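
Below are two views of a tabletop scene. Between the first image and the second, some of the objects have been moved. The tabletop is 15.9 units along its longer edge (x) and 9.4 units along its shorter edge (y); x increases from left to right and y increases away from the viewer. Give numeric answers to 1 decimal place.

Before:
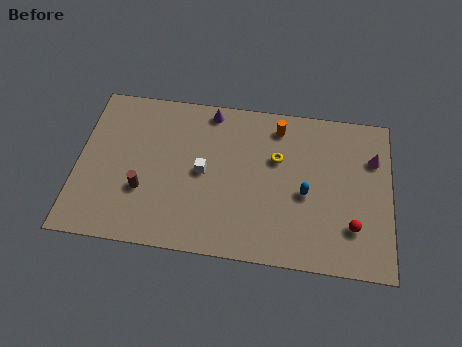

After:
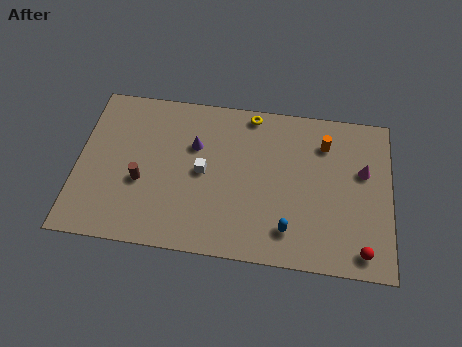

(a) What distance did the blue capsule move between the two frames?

2.3

The blue capsule moved from about (11.6, 4.1) to (10.8, 1.9), a distance of √(0.8² + 2.2²) ≈ 2.3.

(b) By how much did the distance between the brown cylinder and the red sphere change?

+0.9

Before: roughly 10.6 units apart; after: 11.5. That's 0.9 units further apart.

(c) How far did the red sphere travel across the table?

1.4

From (14.0, 2.5) to (14.5, 1.2), the red sphere covered √(0.5² + 1.3²) ≈ 1.4 units.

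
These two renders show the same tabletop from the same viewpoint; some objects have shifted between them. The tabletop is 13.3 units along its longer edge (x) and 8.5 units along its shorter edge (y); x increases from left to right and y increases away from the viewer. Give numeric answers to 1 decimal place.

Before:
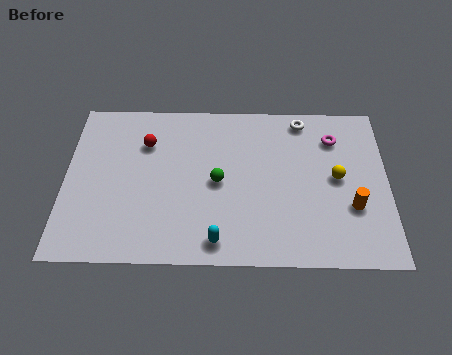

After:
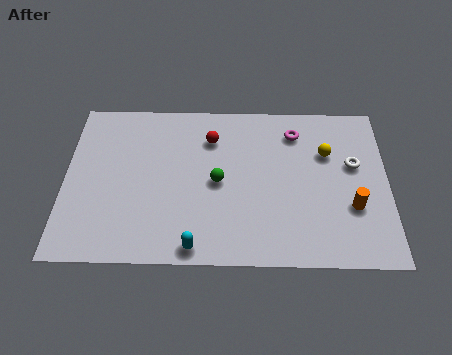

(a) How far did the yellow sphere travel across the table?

1.4

From (11.2, 4.4) to (10.8, 5.7), the yellow sphere covered √(0.4² + 1.3²) ≈ 1.4 units.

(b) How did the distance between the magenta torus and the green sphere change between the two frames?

-1.2

Before: roughly 5.4 units apart; after: 4.2. That's 1.2 units closer together.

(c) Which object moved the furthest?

the white torus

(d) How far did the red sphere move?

2.7

From (3.3, 6.1) to (6.0, 6.4), the red sphere covered √(2.7² + 0.3²) ≈ 2.7 units.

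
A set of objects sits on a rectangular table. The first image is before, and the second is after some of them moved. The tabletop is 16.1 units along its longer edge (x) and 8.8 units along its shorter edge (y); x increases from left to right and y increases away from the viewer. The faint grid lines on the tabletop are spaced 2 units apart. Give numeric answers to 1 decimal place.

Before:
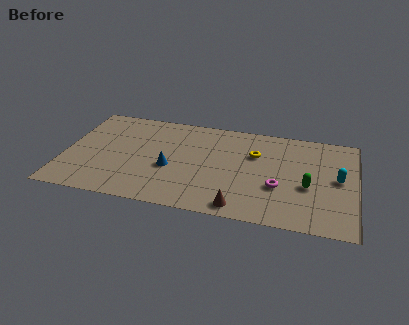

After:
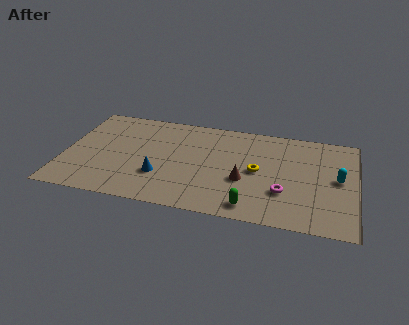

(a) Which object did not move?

the cyan capsule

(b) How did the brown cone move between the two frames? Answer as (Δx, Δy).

(0.1, 2.4)

The brown cone was at about (9.9, 1.0) and moved to about (10.0, 3.4).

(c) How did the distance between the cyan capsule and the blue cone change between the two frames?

+0.6

Before: roughly 9.3 units apart; after: 9.9. That's 0.6 units further apart.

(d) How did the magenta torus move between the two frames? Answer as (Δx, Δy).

(0.3, -0.4)

From the two frames, the magenta torus sits at roughly (11.9, 3.2) before and (12.2, 2.8) after.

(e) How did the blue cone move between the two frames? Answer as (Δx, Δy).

(-0.5, -0.8)

The blue cone was at about (5.9, 3.6) and moved to about (5.4, 2.8).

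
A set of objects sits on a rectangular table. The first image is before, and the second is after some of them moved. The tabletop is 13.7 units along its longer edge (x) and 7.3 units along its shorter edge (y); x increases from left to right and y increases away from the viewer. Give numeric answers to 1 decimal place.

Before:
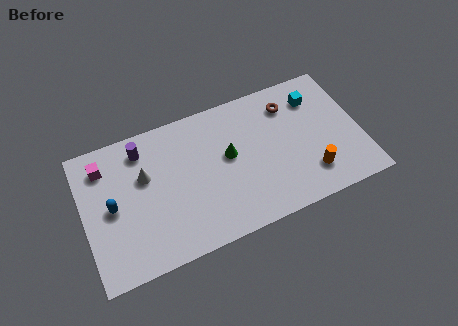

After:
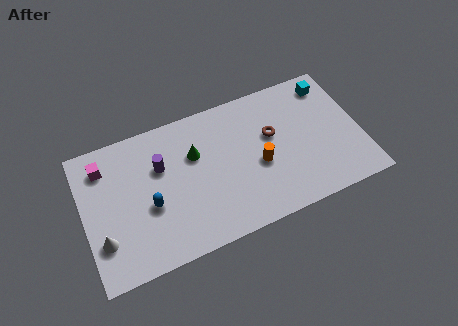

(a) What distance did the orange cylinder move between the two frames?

2.8

The orange cylinder moved from about (11.0, 1.7) to (8.6, 3.1), a distance of √(2.4² + 1.4²) ≈ 2.8.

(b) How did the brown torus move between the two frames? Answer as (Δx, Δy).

(-1.0, -1.3)

The brown torus started near (10.4, 5.7) and ended near (9.4, 4.4).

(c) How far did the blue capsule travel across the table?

1.9

From (1.4, 3.6) to (3.2, 3.0), the blue capsule covered √(1.8² + 0.6²) ≈ 1.9 units.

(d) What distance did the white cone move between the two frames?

3.4

From (3.1, 4.6) to (0.8, 2.1), the white cone covered √(2.3² + 2.5²) ≈ 3.4 units.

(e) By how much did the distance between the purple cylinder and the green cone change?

-2.8

Before: roughly 4.5 units apart; after: 1.7. That's 2.8 units closer together.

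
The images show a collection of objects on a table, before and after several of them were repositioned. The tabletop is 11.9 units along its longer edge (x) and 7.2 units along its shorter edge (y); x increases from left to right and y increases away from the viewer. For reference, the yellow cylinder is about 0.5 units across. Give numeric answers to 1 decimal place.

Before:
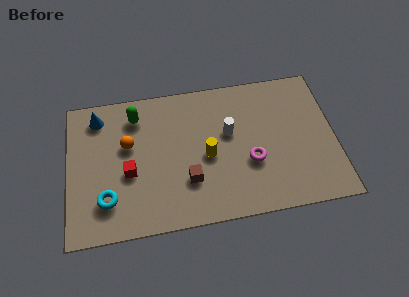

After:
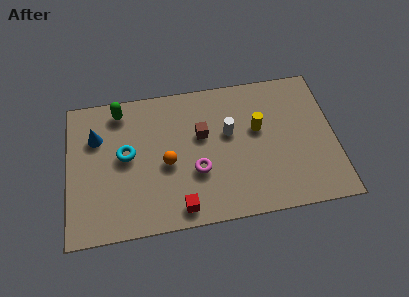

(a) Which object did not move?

the white cylinder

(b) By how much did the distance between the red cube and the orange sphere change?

+1.0

They were about 1.4 units apart before and 2.4 after — 1.0 units further apart.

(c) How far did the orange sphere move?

2.1

The orange sphere was near (2.7, 4.4) before and (4.4, 3.2) after, so it travelled √(1.7² + 1.2²) ≈ 2.1 units.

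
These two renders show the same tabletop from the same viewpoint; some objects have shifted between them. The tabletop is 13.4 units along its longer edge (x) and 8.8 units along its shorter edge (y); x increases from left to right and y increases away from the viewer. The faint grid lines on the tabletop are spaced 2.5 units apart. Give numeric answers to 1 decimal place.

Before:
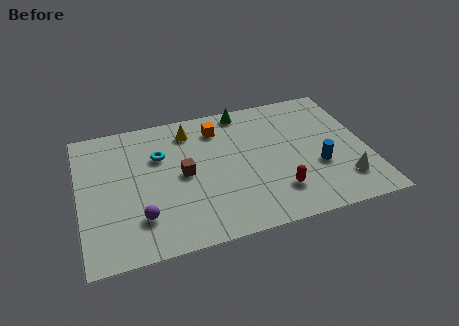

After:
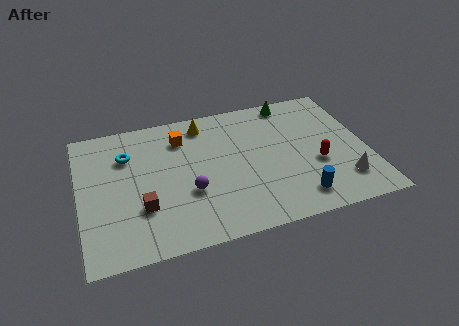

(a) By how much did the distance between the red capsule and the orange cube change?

+1.5

The distance was about 5.5 in the first image and 7.0 in the second, so they moved 1.5 units further apart.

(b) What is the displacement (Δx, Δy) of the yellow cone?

(0.7, 0.3)

The yellow cone was at about (5.3, 7.2) and moved to about (6.0, 7.5).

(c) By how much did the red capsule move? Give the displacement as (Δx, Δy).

(2.0, 1.3)

The red capsule was at about (9.0, 2.1) and moved to about (11.0, 3.4).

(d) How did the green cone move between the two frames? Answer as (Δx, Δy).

(2.3, 0.0)

The green cone was at about (7.9, 7.9) and moved to about (10.2, 7.9).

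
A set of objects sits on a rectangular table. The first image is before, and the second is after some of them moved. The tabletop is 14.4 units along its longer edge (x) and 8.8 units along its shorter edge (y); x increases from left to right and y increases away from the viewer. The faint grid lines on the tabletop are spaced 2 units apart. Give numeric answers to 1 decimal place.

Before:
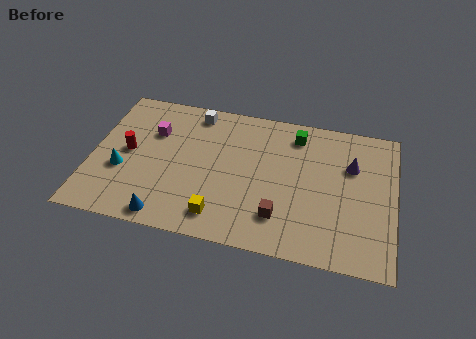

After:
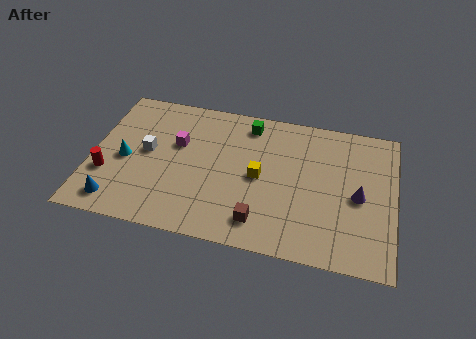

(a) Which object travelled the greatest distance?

the white cube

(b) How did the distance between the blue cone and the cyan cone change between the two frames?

-0.6

Before: roughly 3.3 units apart; after: 2.7. That's 0.6 units closer together.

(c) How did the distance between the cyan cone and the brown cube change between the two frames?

-0.7

They were about 7.7 units apart before and 7.0 after — 0.7 units closer together.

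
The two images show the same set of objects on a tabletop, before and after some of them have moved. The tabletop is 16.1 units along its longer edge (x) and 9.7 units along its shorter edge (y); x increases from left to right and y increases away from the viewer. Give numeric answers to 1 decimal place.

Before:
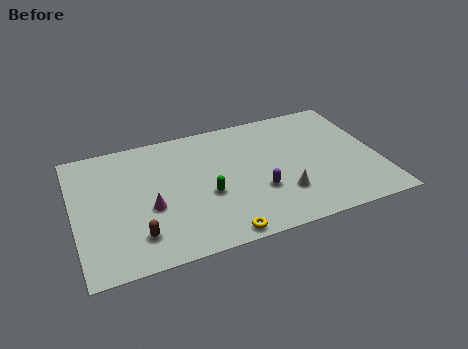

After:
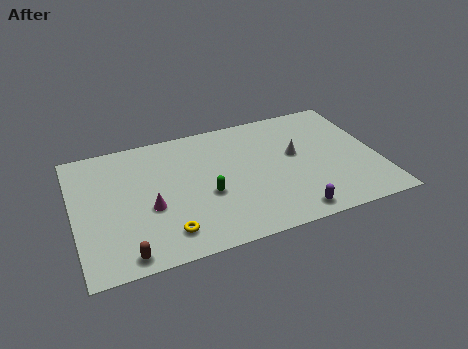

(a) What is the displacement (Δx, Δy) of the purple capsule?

(1.5, -2.2)

From the two frames, the purple capsule sits at roughly (9.6, 3.3) before and (11.1, 1.1) after.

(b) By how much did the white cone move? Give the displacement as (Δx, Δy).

(1.0, 2.8)

The white cone started near (10.8, 2.7) and ended near (11.8, 5.5).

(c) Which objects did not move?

the green capsule and the magenta cone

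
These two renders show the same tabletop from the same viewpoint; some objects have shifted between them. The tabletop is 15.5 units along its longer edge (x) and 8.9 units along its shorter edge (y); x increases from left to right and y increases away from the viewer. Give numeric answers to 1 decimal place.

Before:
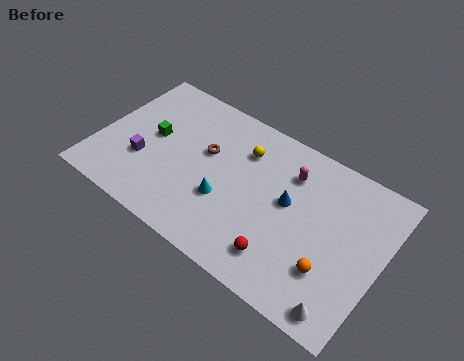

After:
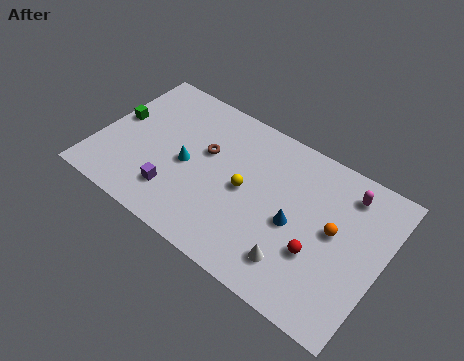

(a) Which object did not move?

the brown torus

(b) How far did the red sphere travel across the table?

2.1

The red sphere moved from about (10.6, 1.8) to (12.3, 3.1), a distance of √(1.7² + 1.3²) ≈ 2.1.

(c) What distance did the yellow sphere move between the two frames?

2.3

From (7.6, 6.6) to (8.1, 4.4), the yellow sphere covered √(0.5² + 2.2²) ≈ 2.3 units.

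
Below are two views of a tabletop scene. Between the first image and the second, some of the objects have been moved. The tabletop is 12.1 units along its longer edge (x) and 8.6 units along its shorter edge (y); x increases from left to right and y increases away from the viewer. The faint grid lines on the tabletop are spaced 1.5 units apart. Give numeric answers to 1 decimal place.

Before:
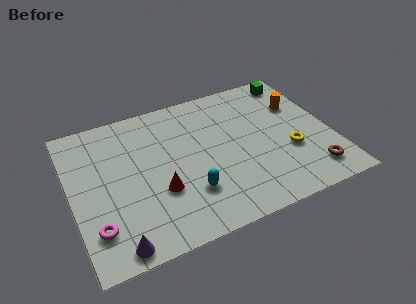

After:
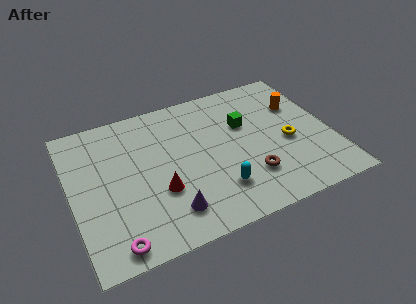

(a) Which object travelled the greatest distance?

the green cube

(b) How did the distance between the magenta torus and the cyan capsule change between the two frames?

+0.7

Before: roughly 4.3 units apart; after: 5.0. That's 0.7 units further apart.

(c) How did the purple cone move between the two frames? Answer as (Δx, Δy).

(2.5, 0.9)

From the two frames, the purple cone sits at roughly (1.7, 0.8) before and (4.2, 1.7) after.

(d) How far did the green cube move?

3.4

The green cube moved from about (10.9, 7.5) to (8.2, 5.5), a distance of √(2.7² + 2.0²) ≈ 3.4.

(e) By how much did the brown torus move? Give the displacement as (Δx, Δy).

(-2.8, 0.8)

From the two frames, the brown torus sits at roughly (10.8, 1.5) before and (8.0, 2.3) after.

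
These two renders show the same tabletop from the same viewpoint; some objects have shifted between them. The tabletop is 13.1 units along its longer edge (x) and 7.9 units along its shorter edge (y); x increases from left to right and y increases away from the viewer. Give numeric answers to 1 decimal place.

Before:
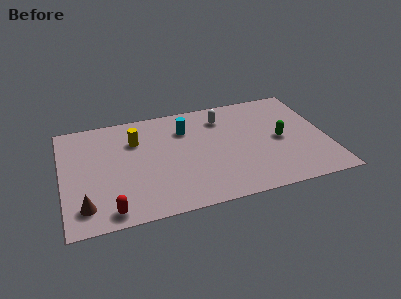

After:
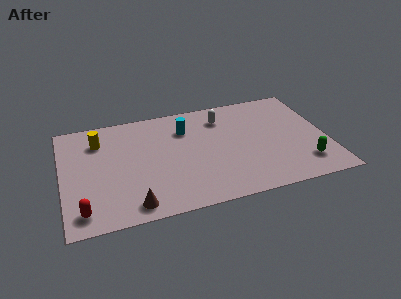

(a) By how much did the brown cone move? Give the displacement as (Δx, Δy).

(2.3, -0.5)

The brown cone was at about (1.0, 1.5) and moved to about (3.3, 1.0).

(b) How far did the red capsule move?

1.3

From (2.2, 0.9) to (0.9, 1.2), the red capsule covered √(1.3² + 0.3²) ≈ 1.3 units.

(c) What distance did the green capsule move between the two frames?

2.3

The green capsule was near (10.8, 3.8) before and (11.8, 1.7) after, so it travelled √(1.0² + 2.1²) ≈ 2.3 units.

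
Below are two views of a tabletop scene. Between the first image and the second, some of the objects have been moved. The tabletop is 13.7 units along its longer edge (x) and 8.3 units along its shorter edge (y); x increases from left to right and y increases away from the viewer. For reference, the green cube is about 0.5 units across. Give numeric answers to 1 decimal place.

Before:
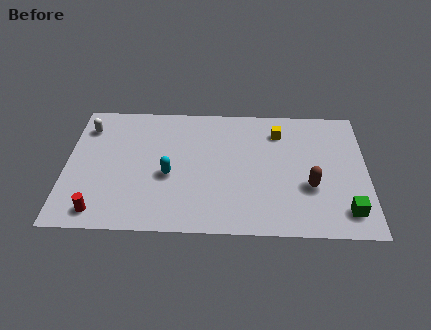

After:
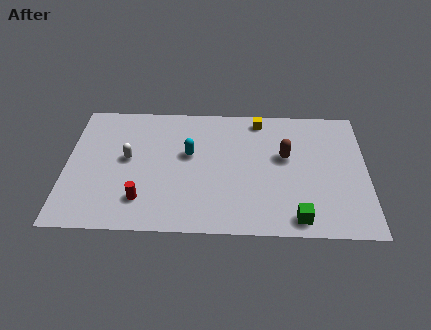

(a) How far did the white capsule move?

2.8

The white capsule was near (0.9, 6.5) before and (2.8, 4.5) after, so it travelled √(1.9² + 2.0²) ≈ 2.8 units.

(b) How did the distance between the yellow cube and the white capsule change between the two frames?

-2.2

Before: roughly 8.8 units apart; after: 6.6. That's 2.2 units closer together.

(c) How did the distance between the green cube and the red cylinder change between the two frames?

-4.0

Before: roughly 11.1 units apart; after: 7.1. That's 4.0 units closer together.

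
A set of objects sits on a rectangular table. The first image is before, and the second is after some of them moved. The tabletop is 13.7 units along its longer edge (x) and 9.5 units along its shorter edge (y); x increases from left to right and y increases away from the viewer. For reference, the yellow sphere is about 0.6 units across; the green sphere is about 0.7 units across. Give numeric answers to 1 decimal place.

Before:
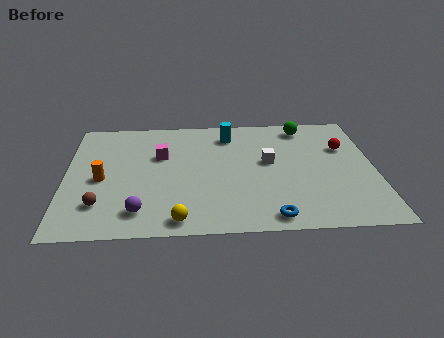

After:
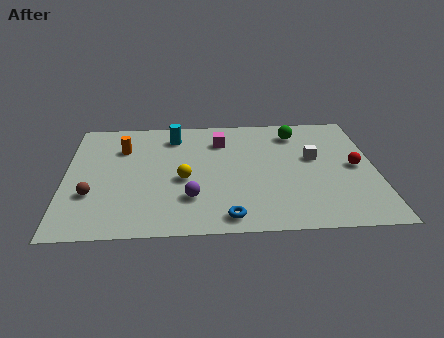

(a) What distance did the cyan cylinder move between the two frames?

2.5

The cyan cylinder was near (7.3, 7.7) before and (4.8, 7.7) after, so it travelled √(2.5² + 0.0²) ≈ 2.5 units.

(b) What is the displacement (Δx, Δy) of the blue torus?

(-1.9, 0.1)

From the two frames, the blue torus sits at roughly (9.0, 1.0) before and (7.1, 1.1) after.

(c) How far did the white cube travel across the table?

2.0

The white cube was near (9.0, 5.3) before and (11.0, 5.5) after, so it travelled √(2.0² + 0.2²) ≈ 2.0 units.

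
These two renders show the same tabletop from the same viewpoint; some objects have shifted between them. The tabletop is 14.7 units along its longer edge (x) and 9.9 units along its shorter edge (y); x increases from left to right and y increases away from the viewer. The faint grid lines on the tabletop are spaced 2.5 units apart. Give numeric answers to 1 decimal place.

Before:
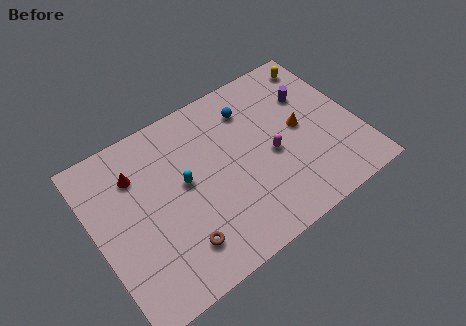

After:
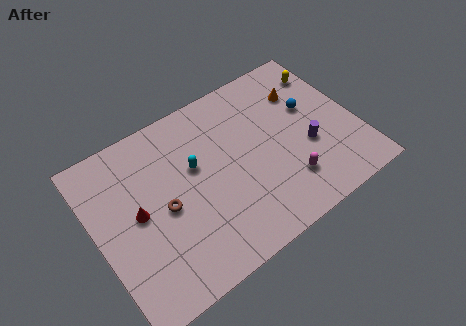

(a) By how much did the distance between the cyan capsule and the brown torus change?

-1.0

Before: roughly 3.4 units apart; after: 2.4. That's 1.0 units closer together.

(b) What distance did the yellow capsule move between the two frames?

0.7

The yellow capsule moved from about (13.5, 8.5) to (13.7, 7.8), a distance of √(0.2² + 0.7²) ≈ 0.7.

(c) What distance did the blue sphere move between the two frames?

3.6

The blue sphere was near (9.2, 7.7) before and (12.4, 6.0) after, so it travelled √(3.2² + 1.7²) ≈ 3.6 units.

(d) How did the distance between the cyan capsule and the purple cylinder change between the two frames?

-1.1

They were about 7.6 units apart before and 6.5 after — 1.1 units closer together.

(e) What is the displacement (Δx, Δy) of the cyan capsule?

(0.7, 0.6)

From the two frames, the cyan capsule sits at roughly (5.0, 5.4) before and (5.7, 6.0) after.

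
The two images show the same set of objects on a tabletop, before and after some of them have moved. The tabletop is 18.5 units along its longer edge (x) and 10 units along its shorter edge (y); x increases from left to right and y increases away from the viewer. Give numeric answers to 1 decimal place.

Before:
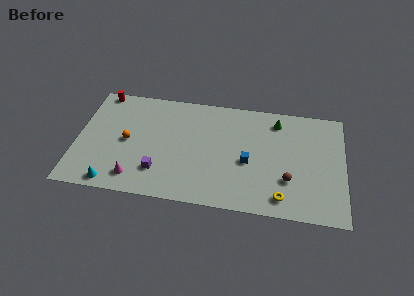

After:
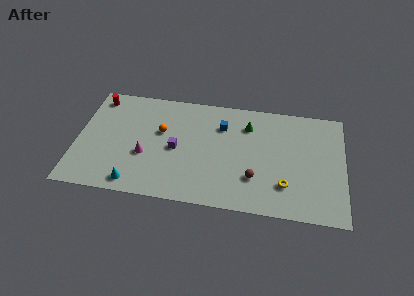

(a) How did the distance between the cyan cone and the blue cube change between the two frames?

-1.4

They were about 9.8 units apart before and 8.4 after — 1.4 units closer together.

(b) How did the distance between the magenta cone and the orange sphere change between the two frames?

-0.8

The distance was about 3.3 in the first image and 2.5 in the second, so they moved 0.8 units closer together.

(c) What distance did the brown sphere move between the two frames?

2.3

The brown sphere moved from about (14.7, 3.1) to (12.4, 2.9), a distance of √(2.3² + 0.2²) ≈ 2.3.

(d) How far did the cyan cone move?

1.5

The cyan cone was near (2.7, 1.0) before and (4.2, 1.2) after, so it travelled √(1.5² + 0.2²) ≈ 1.5 units.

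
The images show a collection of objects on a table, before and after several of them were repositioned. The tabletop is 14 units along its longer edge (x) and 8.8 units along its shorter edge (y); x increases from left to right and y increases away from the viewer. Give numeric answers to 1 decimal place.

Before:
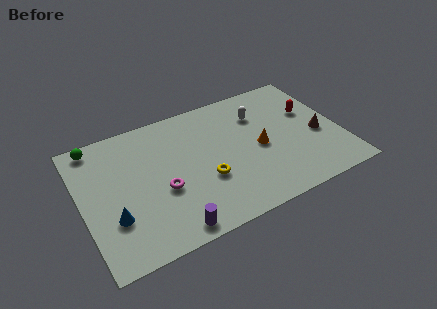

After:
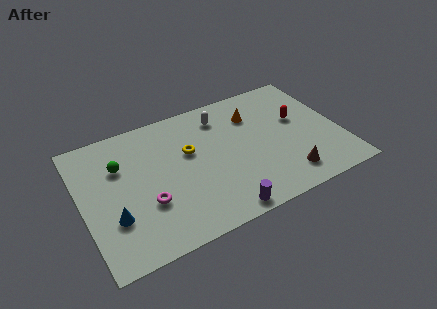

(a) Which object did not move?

the blue cone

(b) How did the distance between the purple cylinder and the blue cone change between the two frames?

+2.5

They were about 3.4 units apart before and 5.9 after — 2.5 units further apart.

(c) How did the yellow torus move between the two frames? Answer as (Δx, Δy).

(-0.6, 2.2)

From the two frames, the yellow torus sits at roughly (6.5, 3.2) before and (5.9, 5.4) after.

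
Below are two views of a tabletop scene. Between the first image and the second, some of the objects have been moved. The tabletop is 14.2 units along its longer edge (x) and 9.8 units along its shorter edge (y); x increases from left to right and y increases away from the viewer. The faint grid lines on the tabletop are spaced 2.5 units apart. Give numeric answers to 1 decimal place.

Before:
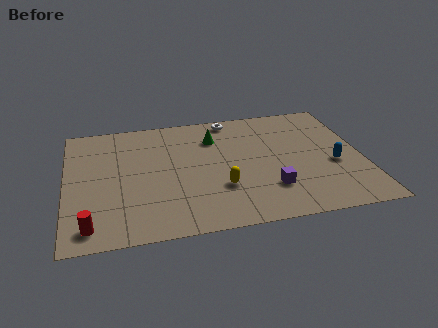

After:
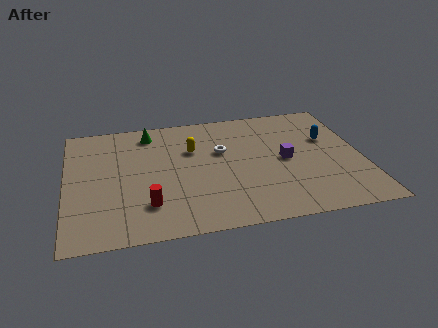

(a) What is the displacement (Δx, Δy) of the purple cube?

(0.9, 2.2)

The purple cube was at about (9.6, 2.6) and moved to about (10.5, 4.8).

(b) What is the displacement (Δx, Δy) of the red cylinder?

(2.7, 1.1)

The red cylinder was at about (1.1, 1.3) and moved to about (3.8, 2.4).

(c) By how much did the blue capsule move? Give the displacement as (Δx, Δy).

(-0.1, 2.2)

From the two frames, the blue capsule sits at roughly (12.8, 4.0) before and (12.7, 6.2) after.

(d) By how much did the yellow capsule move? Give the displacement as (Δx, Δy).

(-1.2, 3.4)

The yellow capsule started near (7.3, 3.1) and ended near (6.1, 6.5).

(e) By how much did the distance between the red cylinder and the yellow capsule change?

-1.8

Before: roughly 6.5 units apart; after: 4.7. That's 1.8 units closer together.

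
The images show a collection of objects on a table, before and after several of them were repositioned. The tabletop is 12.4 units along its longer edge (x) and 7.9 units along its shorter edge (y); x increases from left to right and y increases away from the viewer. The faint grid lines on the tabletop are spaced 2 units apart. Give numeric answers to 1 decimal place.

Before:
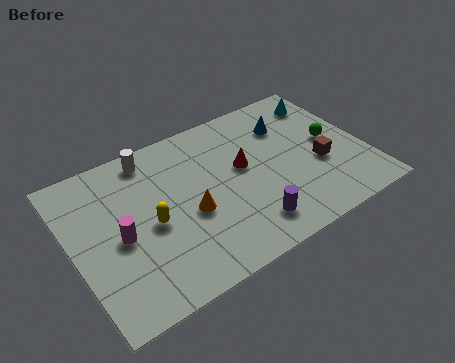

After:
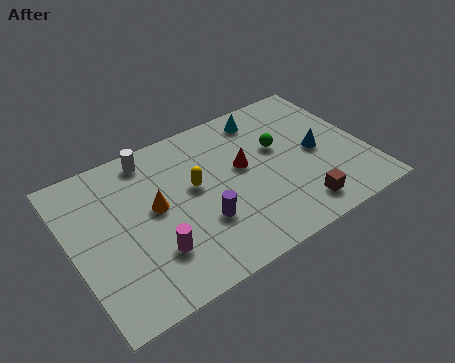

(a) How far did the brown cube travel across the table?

2.2

From (10.4, 3.1) to (9.1, 1.3), the brown cube covered √(1.3² + 1.8²) ≈ 2.2 units.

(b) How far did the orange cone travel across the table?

1.6

From (4.8, 3.3) to (3.5, 4.3), the orange cone covered √(1.3² + 1.0²) ≈ 1.6 units.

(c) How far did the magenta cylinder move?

1.8

The magenta cylinder was near (1.9, 3.6) before and (3.1, 2.2) after, so it travelled √(1.2² + 1.4²) ≈ 1.8 units.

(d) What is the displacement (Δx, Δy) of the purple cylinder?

(-1.8, 1.1)

From the two frames, the purple cylinder sits at roughly (7.0, 1.5) before and (5.2, 2.6) after.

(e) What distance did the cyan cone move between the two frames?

2.7

From (11.3, 6.4) to (8.6, 6.7), the cyan cone covered √(2.7² + 0.3²) ≈ 2.7 units.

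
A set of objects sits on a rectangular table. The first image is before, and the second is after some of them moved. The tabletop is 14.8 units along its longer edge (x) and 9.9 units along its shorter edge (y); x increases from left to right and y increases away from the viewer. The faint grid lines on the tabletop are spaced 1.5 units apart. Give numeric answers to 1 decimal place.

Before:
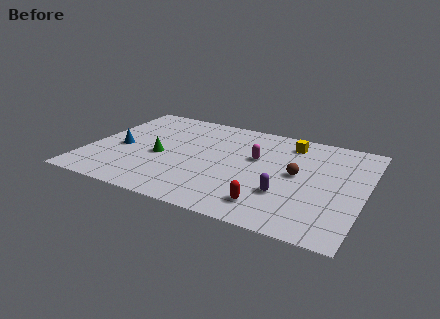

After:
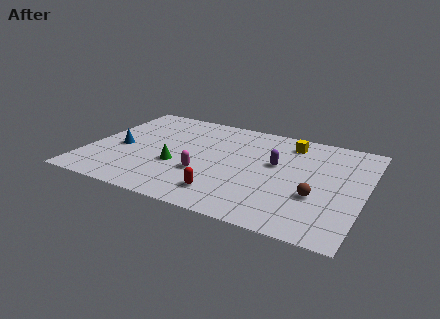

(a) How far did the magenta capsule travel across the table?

3.6

From (8.9, 6.0) to (6.4, 3.4), the magenta capsule covered √(2.5² + 2.6²) ≈ 3.6 units.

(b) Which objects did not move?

the yellow cube and the blue cone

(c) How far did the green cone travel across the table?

1.2

The green cone was near (3.9, 4.3) before and (4.9, 3.7) after, so it travelled √(1.0² + 0.6²) ≈ 1.2 units.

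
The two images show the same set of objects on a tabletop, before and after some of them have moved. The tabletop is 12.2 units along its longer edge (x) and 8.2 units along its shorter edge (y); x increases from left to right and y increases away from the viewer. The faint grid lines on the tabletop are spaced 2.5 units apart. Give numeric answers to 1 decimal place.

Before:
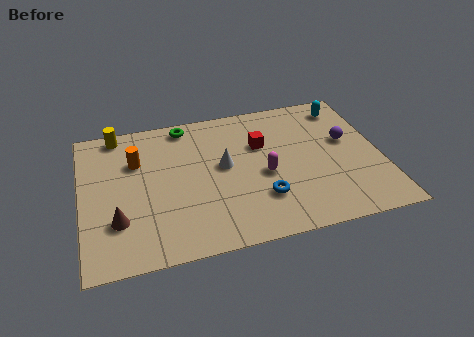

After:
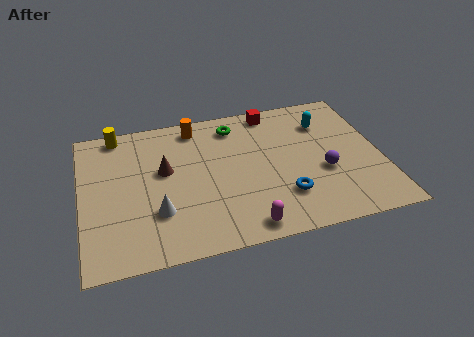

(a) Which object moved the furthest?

the white cone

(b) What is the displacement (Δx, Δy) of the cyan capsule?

(-0.9, -0.8)

From the two frames, the cyan capsule sits at roughly (11.0, 6.9) before and (10.1, 6.1) after.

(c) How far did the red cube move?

2.0

From (7.4, 5.4) to (8.0, 7.3), the red cube covered √(0.6² + 1.9²) ≈ 2.0 units.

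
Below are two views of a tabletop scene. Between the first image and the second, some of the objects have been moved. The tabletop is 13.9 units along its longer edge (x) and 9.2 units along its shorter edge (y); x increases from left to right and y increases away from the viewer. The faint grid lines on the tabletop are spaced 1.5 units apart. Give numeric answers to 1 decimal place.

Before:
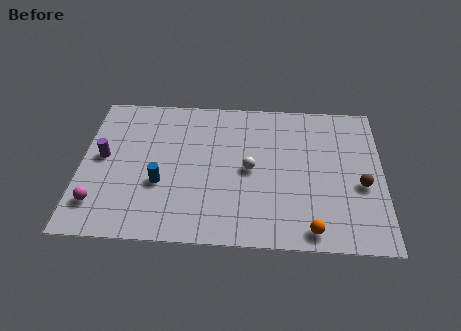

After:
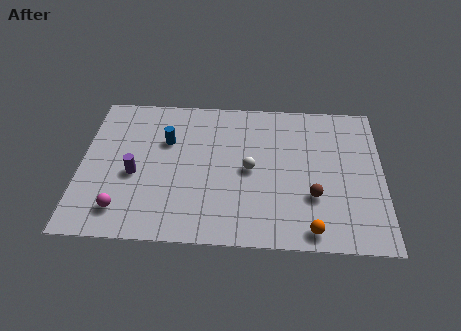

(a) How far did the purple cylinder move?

1.8

From (1.0, 4.9) to (2.5, 3.9), the purple cylinder covered √(1.5² + 1.0²) ≈ 1.8 units.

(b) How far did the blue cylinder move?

2.7

The blue cylinder moved from about (3.7, 3.4) to (3.9, 6.1), a distance of √(0.2² + 2.7²) ≈ 2.7.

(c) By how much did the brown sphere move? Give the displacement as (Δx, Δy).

(-2.2, -0.8)

The brown sphere was at about (12.9, 3.8) and moved to about (10.7, 3.0).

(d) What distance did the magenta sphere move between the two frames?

1.1

From (0.9, 2.0) to (2.0, 1.7), the magenta sphere covered √(1.1² + 0.3²) ≈ 1.1 units.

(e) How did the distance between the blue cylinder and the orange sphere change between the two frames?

+1.1

They were about 7.3 units apart before and 8.4 after — 1.1 units further apart.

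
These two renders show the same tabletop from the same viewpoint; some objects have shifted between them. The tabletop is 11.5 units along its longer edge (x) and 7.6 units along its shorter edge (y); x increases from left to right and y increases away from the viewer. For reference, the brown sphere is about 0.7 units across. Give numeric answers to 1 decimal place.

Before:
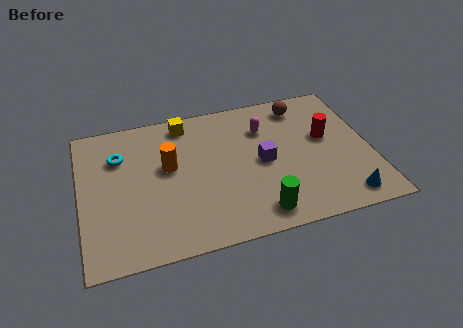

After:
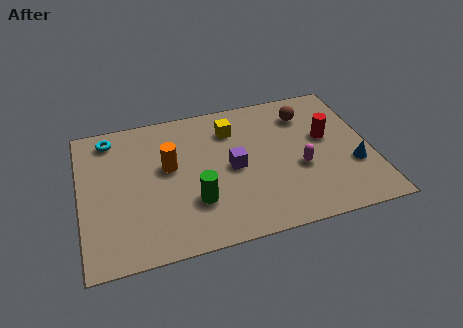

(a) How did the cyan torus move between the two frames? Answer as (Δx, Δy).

(-0.3, 1.1)

From the two frames, the cyan torus sits at roughly (1.6, 5.4) before and (1.3, 6.5) after.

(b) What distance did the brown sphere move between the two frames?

0.5

The brown sphere moved from about (9.0, 6.4) to (9.1, 5.9), a distance of √(0.1² + 0.5²) ≈ 0.5.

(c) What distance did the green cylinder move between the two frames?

2.7

The green cylinder was near (6.8, 1.1) before and (4.4, 2.3) after, so it travelled √(2.4² + 1.2²) ≈ 2.7 units.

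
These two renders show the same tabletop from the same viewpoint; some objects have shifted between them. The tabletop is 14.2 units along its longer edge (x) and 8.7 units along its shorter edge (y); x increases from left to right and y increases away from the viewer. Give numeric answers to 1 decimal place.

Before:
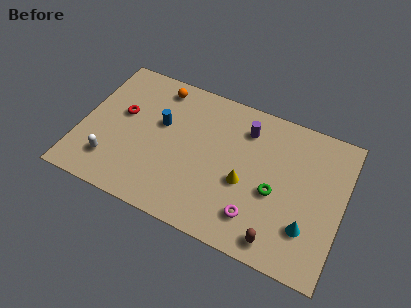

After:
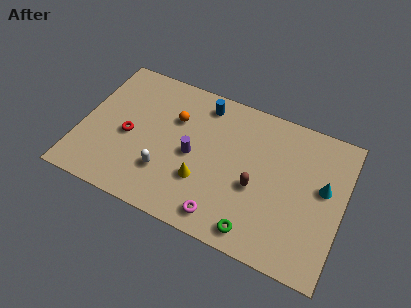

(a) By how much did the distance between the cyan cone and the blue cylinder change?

-1.6

Before: roughly 8.8 units apart; after: 7.2. That's 1.6 units closer together.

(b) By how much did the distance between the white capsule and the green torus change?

-3.6

They were about 8.9 units apart before and 5.3 after — 3.6 units closer together.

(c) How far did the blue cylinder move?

3.0

From (4.2, 5.3) to (6.3, 7.4), the blue cylinder covered √(2.1² + 2.1²) ≈ 3.0 units.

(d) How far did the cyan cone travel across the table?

2.7

From (12.5, 2.4) to (13.1, 5.0), the cyan cone covered √(0.6² + 2.6²) ≈ 2.7 units.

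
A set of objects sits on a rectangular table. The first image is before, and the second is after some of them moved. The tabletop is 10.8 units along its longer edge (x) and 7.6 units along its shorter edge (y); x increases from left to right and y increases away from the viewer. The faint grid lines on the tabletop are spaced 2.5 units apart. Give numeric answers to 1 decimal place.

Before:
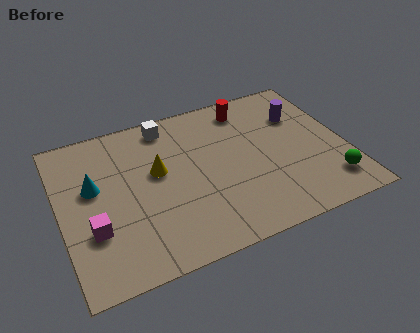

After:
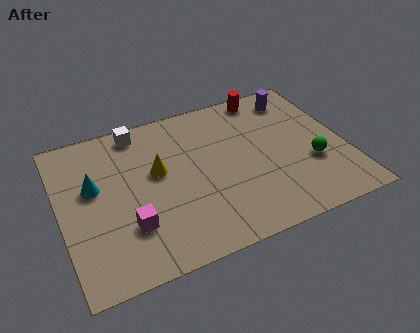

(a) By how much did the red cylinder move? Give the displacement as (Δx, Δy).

(0.8, 0.4)

The red cylinder was at about (7.4, 6.4) and moved to about (8.2, 6.8).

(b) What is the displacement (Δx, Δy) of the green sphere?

(-0.5, 1.2)

The green sphere started near (9.9, 1.5) and ended near (9.4, 2.7).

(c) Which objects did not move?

the yellow cone and the cyan cone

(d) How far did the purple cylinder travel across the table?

1.0

The purple cylinder moved from about (9.3, 5.3) to (9.3, 6.3), a distance of √(0.0² + 1.0²) ≈ 1.0.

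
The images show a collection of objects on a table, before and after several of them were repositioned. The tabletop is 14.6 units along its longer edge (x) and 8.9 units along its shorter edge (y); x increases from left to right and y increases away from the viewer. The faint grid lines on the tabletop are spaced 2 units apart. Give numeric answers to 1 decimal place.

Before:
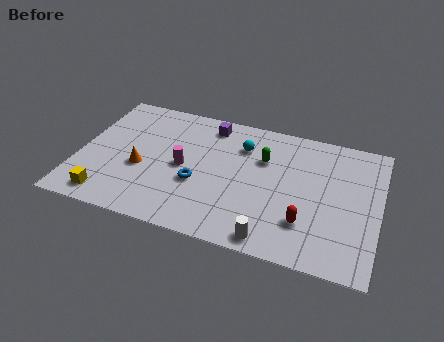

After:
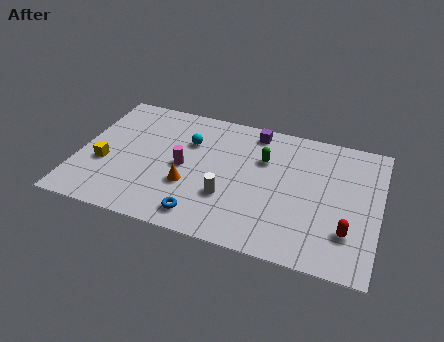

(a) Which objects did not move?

the magenta cylinder and the green capsule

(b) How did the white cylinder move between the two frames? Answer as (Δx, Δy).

(-2.3, 2.0)

From the two frames, the white cylinder sits at roughly (9.7, 0.9) before and (7.4, 2.9) after.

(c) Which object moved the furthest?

the white cylinder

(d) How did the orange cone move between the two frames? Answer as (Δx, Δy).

(2.4, -0.5)

The orange cone started near (3.1, 3.6) and ended near (5.5, 3.1).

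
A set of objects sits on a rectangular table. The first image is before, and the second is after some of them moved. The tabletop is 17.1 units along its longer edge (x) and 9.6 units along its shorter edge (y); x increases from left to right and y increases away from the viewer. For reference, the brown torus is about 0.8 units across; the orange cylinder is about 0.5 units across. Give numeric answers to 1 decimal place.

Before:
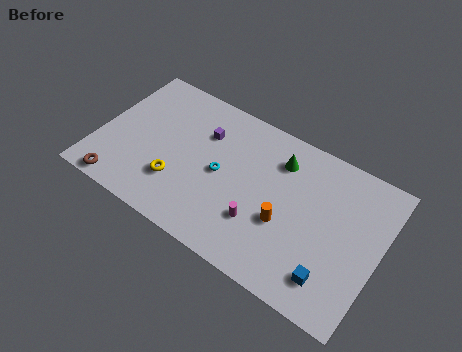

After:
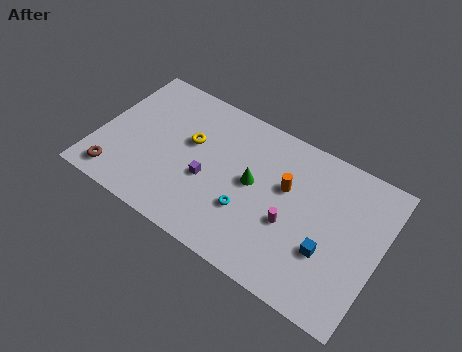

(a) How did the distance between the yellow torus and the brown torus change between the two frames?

+2.1

The distance was about 3.7 in the first image and 5.8 in the second, so they moved 2.1 units further apart.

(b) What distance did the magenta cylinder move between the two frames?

1.9

From (10.2, 2.9) to (11.9, 3.8), the magenta cylinder covered √(1.7² + 0.9²) ≈ 1.9 units.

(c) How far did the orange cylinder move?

2.2

From (11.6, 3.7) to (11.3, 5.9), the orange cylinder covered √(0.3² + 2.2²) ≈ 2.2 units.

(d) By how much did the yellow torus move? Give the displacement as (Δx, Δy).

(0.3, 3.0)

The yellow torus was at about (5.1, 2.8) and moved to about (5.4, 5.8).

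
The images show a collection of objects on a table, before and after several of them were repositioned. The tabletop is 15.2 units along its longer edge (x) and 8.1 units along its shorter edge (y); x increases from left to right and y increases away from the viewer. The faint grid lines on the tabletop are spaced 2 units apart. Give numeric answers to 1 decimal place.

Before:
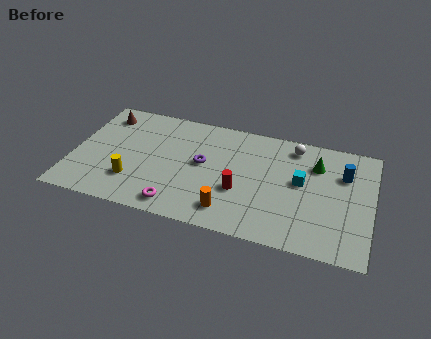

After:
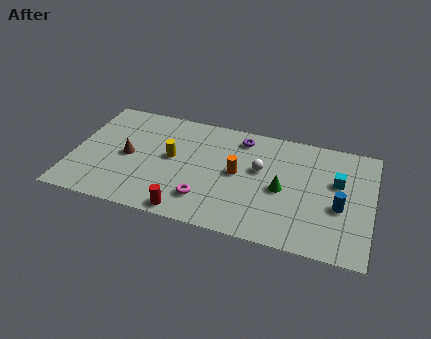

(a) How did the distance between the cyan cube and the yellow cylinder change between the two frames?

-0.3

Before: roughly 8.7 units apart; after: 8.4. That's 0.3 units closer together.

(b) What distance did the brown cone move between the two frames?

3.1

From (1.3, 6.6) to (2.8, 3.9), the brown cone covered √(1.5² + 2.7²) ≈ 3.1 units.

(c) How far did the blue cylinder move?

2.3

The blue cylinder was near (13.7, 5.6) before and (13.6, 3.3) after, so it travelled √(0.1² + 2.3²) ≈ 2.3 units.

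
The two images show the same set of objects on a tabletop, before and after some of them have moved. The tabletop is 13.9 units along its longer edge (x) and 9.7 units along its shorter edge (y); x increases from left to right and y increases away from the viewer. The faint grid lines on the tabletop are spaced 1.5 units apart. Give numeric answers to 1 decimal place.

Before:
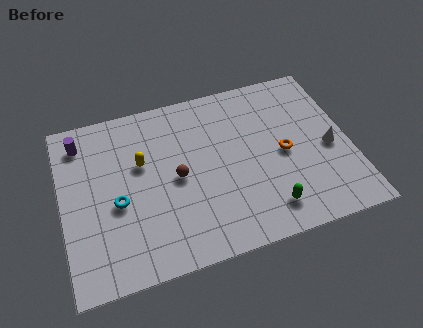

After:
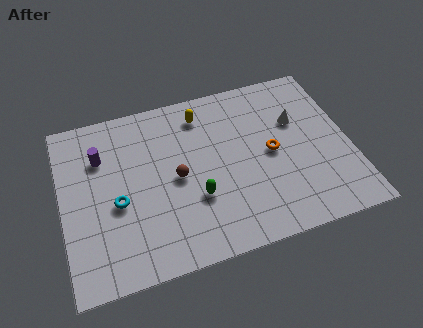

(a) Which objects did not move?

the brown sphere and the cyan torus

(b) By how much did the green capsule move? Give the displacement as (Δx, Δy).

(-3.3, 1.6)

From the two frames, the green capsule sits at roughly (9.6, 1.7) before and (6.3, 3.3) after.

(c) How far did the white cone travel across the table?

2.4

The white cone moved from about (12.9, 4.3) to (11.5, 6.3), a distance of √(1.4² + 2.0²) ≈ 2.4.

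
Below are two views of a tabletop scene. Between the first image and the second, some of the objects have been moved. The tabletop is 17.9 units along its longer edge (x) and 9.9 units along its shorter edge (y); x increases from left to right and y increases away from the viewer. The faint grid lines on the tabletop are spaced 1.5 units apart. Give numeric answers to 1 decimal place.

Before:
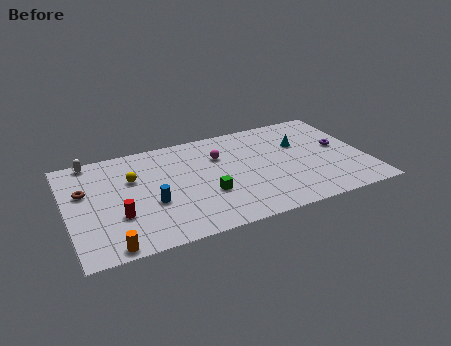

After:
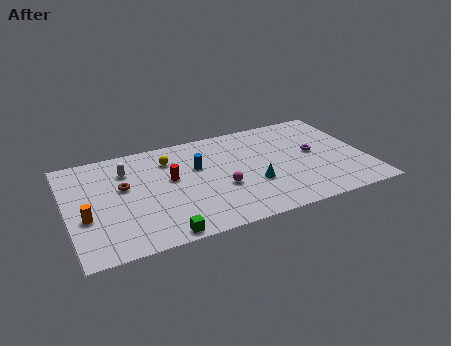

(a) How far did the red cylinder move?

4.1

The red cylinder was near (2.9, 3.3) before and (6.2, 5.7) after, so it travelled √(3.3² + 2.4²) ≈ 4.1 units.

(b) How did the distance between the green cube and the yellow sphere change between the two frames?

+1.7

The distance was about 5.2 in the first image and 6.9 in the second, so they moved 1.7 units further apart.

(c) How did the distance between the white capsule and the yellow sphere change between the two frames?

-0.9

They were about 3.5 units apart before and 2.6 after — 0.9 units closer together.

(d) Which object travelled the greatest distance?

the cyan cone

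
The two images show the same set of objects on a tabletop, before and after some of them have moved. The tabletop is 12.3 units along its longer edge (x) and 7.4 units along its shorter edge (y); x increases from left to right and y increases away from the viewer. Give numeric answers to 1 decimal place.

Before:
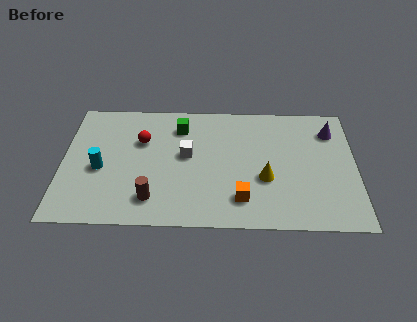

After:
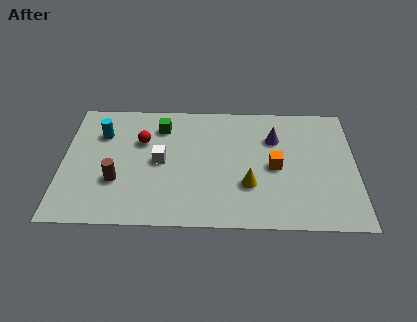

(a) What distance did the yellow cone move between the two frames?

0.8

From (8.5, 2.8) to (7.8, 2.4), the yellow cone covered √(0.7² + 0.4²) ≈ 0.8 units.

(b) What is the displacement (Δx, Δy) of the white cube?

(-1.1, -0.4)

The white cube started near (5.2, 4.1) and ended near (4.1, 3.7).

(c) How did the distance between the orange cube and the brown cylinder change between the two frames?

+3.0

The distance was about 3.7 in the first image and 6.7 in the second, so they moved 3.0 units further apart.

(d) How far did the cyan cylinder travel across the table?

2.1

From (1.6, 3.2) to (1.6, 5.3), the cyan cylinder covered √(0.0² + 2.1²) ≈ 2.1 units.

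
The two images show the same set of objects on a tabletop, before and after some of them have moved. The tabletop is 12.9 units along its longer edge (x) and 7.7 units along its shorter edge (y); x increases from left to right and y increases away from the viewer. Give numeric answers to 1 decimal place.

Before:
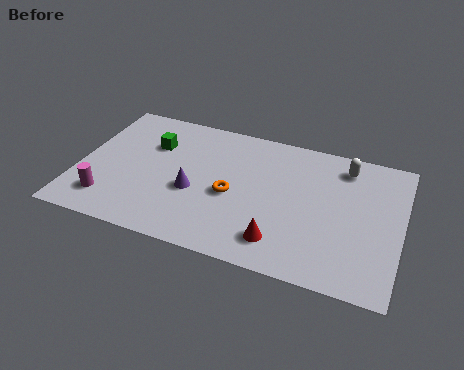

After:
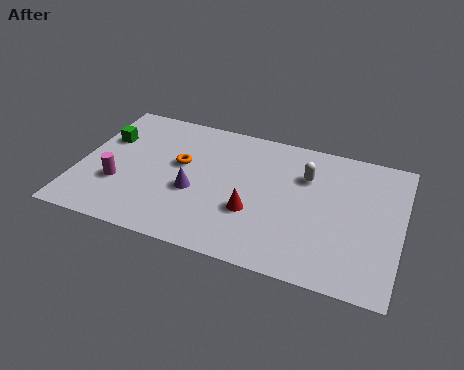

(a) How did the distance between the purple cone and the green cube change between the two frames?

+1.4

They were about 2.9 units apart before and 4.3 after — 1.4 units further apart.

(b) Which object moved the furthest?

the orange torus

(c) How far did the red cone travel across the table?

1.7

The red cone was near (8.3, 1.5) before and (7.1, 2.7) after, so it travelled √(1.2² + 1.2²) ≈ 1.7 units.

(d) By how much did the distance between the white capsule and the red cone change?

-2.1

Before: roughly 5.4 units apart; after: 3.3. That's 2.1 units closer together.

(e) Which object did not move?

the purple cone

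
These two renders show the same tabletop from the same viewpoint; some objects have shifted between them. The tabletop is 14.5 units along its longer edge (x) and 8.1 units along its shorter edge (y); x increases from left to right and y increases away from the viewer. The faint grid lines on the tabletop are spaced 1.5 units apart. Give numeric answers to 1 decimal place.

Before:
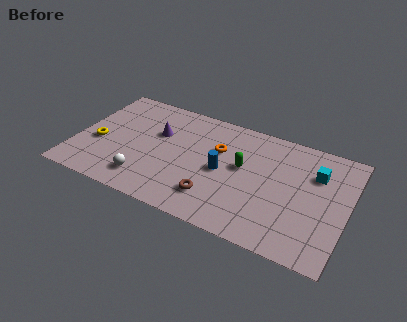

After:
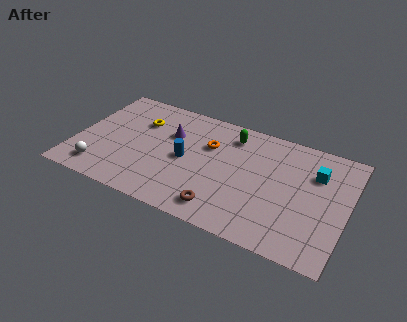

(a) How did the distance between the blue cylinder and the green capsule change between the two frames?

+2.3

They were about 1.2 units apart before and 3.5 after — 2.3 units further apart.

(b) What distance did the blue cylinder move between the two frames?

2.0

The blue cylinder moved from about (7.9, 3.9) to (5.9, 3.9), a distance of √(2.0² + 0.0²) ≈ 2.0.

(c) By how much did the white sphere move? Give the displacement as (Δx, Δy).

(-2.4, -0.2)

The white sphere started near (4.0, 1.6) and ended near (1.6, 1.4).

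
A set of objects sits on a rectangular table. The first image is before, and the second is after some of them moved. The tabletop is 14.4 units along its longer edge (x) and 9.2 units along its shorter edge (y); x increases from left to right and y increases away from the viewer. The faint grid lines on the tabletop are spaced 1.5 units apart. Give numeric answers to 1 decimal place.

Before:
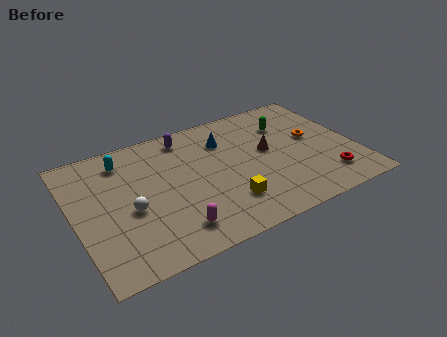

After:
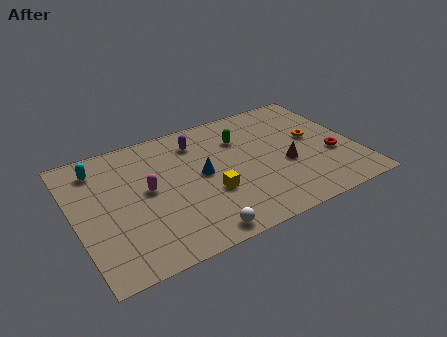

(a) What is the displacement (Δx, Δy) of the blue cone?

(-1.5, -2.0)

The blue cone was at about (8.0, 6.8) and moved to about (6.5, 4.8).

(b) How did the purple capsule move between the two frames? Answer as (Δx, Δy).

(0.5, -0.6)

From the two frames, the purple capsule sits at roughly (6.1, 7.9) before and (6.6, 7.3) after.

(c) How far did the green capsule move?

2.5

From (11.3, 6.7) to (8.8, 6.6), the green capsule covered √(2.5² + 0.1²) ≈ 2.5 units.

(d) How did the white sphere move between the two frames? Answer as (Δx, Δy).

(3.0, -3.0)

The white sphere started near (2.7, 3.9) and ended near (5.7, 0.9).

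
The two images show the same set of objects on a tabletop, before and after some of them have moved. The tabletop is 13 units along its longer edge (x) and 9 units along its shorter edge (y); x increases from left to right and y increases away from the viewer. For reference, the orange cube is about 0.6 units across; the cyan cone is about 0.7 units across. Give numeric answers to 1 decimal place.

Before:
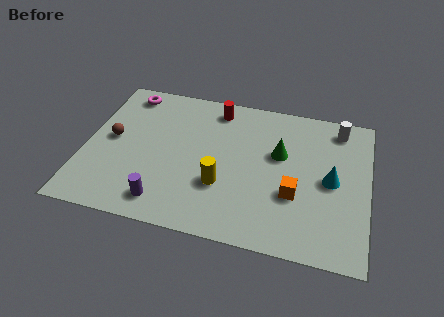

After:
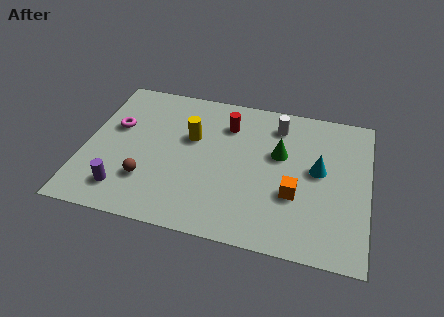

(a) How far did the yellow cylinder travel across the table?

3.1

The yellow cylinder moved from about (6.4, 3.0) to (4.8, 5.6), a distance of √(1.6² + 2.6²) ≈ 3.1.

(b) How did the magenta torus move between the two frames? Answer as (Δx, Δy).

(-0.3, -2.3)

From the two frames, the magenta torus sits at roughly (1.6, 7.8) before and (1.3, 5.5) after.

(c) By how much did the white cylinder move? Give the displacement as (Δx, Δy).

(-2.8, -0.4)

The white cylinder was at about (11.5, 7.7) and moved to about (8.7, 7.3).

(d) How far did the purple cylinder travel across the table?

1.9

The purple cylinder moved from about (3.9, 1.4) to (2.0, 1.7), a distance of √(1.9² + 0.3²) ≈ 1.9.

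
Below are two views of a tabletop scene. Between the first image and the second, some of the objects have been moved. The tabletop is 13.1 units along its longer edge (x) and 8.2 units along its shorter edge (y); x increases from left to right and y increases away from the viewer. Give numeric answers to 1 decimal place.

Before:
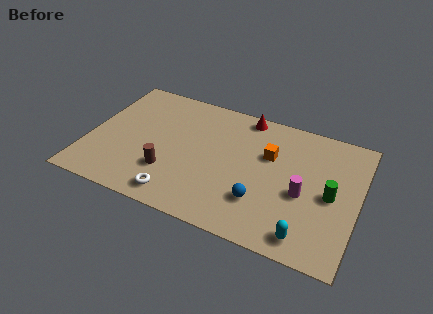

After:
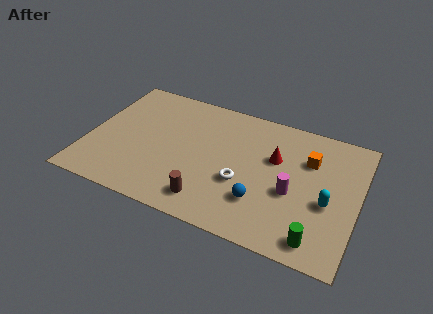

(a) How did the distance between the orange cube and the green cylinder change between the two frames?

+1.3

They were about 3.4 units apart before and 4.7 after — 1.3 units further apart.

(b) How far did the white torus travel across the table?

3.5

The white torus moved from about (4.7, 1.1) to (7.6, 3.1), a distance of √(2.9² + 2.0²) ≈ 3.5.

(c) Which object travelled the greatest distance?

the white torus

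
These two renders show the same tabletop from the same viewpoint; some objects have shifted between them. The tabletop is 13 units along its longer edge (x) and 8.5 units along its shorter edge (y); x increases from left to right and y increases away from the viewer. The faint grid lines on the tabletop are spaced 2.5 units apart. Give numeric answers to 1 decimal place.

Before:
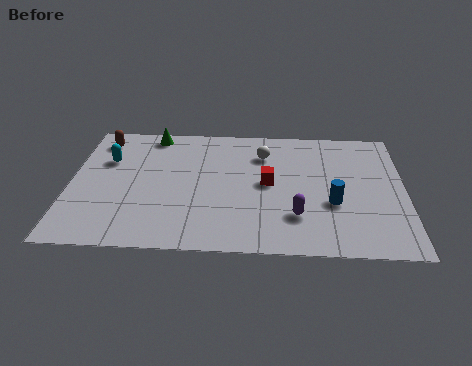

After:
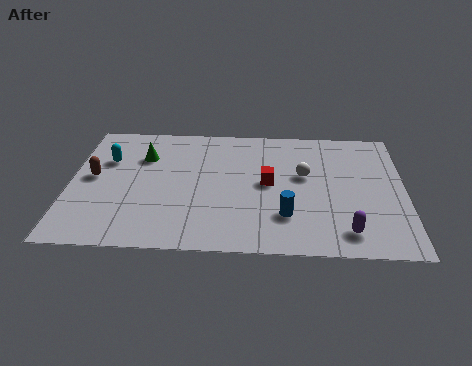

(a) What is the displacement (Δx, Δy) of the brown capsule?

(-0.2, -2.6)

The brown capsule started near (1.1, 7.1) and ended near (0.9, 4.5).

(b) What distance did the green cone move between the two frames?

1.6

The green cone moved from about (3.1, 7.6) to (2.8, 6.0), a distance of √(0.3² + 1.6²) ≈ 1.6.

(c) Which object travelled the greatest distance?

the brown capsule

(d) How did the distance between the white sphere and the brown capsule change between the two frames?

+1.8

The distance was about 6.4 in the first image and 8.2 in the second, so they moved 1.8 units further apart.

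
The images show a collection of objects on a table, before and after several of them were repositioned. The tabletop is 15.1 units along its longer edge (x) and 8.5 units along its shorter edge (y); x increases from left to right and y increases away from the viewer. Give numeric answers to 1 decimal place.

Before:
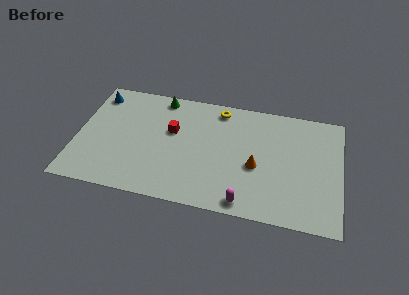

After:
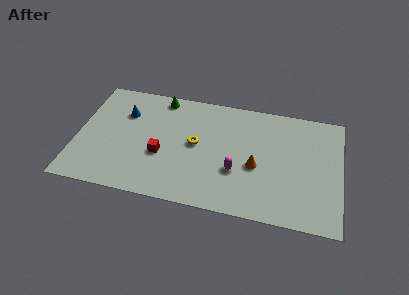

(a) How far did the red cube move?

2.0

The red cube moved from about (5.4, 5.2) to (4.9, 3.3), a distance of √(0.5² + 1.9²) ≈ 2.0.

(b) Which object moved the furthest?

the yellow torus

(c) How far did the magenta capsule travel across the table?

2.2

The magenta capsule moved from about (9.8, 0.9) to (9.2, 3.0), a distance of √(0.6² + 2.1²) ≈ 2.2.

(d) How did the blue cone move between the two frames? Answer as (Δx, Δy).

(1.7, -1.1)

The blue cone was at about (0.9, 7.1) and moved to about (2.6, 6.0).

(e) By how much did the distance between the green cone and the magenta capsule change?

-2.0

Before: roughly 8.5 units apart; after: 6.5. That's 2.0 units closer together.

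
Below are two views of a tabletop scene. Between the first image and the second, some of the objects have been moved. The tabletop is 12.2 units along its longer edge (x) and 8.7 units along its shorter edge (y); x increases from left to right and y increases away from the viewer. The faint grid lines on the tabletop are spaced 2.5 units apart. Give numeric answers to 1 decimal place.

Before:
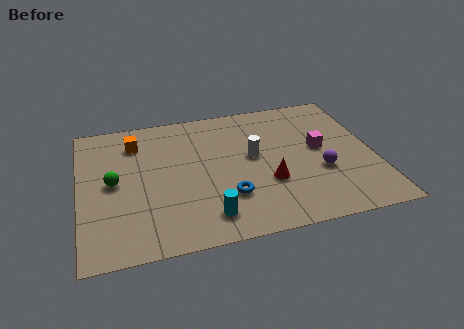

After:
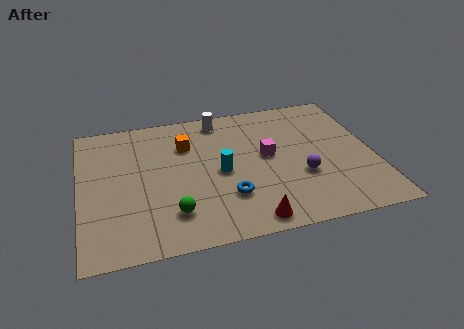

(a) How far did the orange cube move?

2.2

From (2.4, 6.8) to (4.5, 6.2), the orange cube covered √(2.1² + 0.6²) ≈ 2.2 units.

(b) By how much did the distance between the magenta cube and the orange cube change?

-4.3

The distance was about 7.9 in the first image and 3.6 in the second, so they moved 4.3 units closer together.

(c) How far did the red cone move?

2.3

From (7.7, 3.0) to (6.8, 0.9), the red cone covered √(0.9² + 2.1²) ≈ 2.3 units.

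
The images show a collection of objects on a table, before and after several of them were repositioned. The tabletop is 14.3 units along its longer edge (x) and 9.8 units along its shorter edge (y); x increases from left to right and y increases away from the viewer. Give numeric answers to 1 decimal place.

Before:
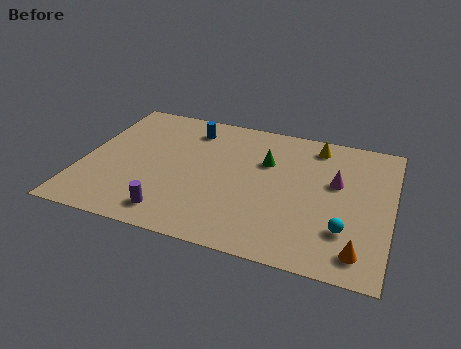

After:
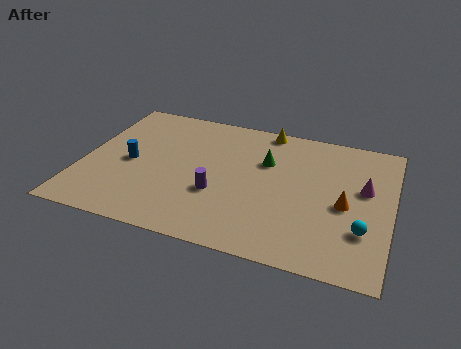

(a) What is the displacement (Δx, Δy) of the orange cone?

(-0.8, 2.9)

The orange cone was at about (13.0, 1.5) and moved to about (12.2, 4.4).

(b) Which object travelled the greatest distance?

the blue cylinder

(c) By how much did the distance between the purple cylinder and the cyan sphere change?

-1.2

The distance was about 7.9 in the first image and 6.7 in the second, so they moved 1.2 units closer together.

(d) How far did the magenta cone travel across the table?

1.3

The magenta cone moved from about (11.7, 5.9) to (13.0, 5.8), a distance of √(1.3² + 0.1²) ≈ 1.3.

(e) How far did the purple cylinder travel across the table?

2.8

The purple cylinder was near (4.5, 1.5) before and (6.4, 3.5) after, so it travelled √(1.9² + 2.0²) ≈ 2.8 units.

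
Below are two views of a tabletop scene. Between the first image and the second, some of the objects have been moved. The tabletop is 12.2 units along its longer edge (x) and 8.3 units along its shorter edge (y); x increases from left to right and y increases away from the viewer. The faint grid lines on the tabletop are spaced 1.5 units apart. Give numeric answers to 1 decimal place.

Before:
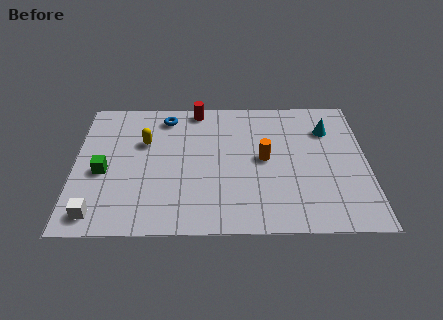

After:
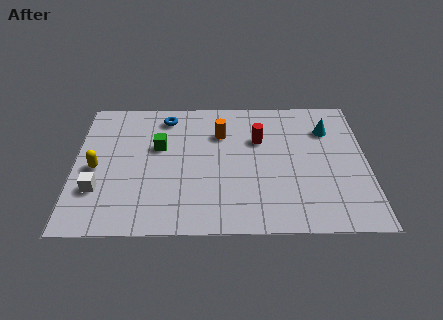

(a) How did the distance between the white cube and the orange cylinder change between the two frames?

-1.5

The distance was about 7.6 in the first image and 6.1 in the second, so they moved 1.5 units closer together.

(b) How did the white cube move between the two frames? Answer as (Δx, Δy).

(0.0, 1.4)

From the two frames, the white cube sits at roughly (1.0, 1.1) before and (1.0, 2.5) after.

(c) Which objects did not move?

the cyan cone and the blue torus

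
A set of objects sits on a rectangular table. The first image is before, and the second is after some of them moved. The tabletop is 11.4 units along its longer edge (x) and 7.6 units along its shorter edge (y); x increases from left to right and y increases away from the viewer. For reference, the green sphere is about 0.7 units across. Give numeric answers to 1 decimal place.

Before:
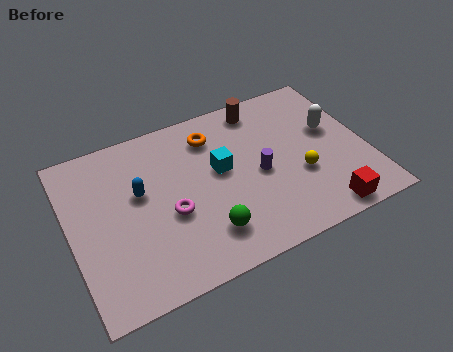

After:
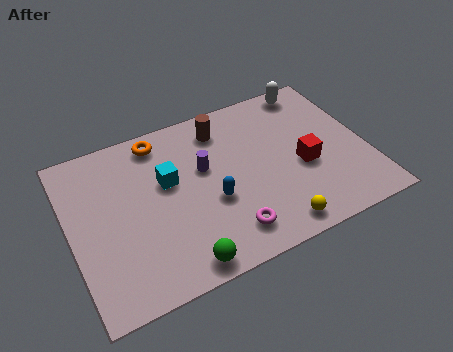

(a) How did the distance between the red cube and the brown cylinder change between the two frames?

-1.9

The distance was about 6.0 in the first image and 4.1 in the second, so they moved 1.9 units closer together.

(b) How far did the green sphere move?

1.4

The green sphere moved from about (4.9, 1.7) to (3.8, 0.8), a distance of √(1.1² + 0.9²) ≈ 1.4.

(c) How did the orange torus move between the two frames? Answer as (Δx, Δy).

(-2.0, 0.6)

The orange torus started near (5.7, 6.0) and ended near (3.7, 6.6).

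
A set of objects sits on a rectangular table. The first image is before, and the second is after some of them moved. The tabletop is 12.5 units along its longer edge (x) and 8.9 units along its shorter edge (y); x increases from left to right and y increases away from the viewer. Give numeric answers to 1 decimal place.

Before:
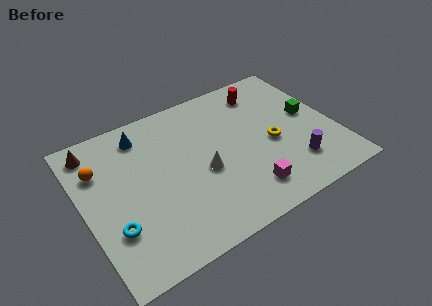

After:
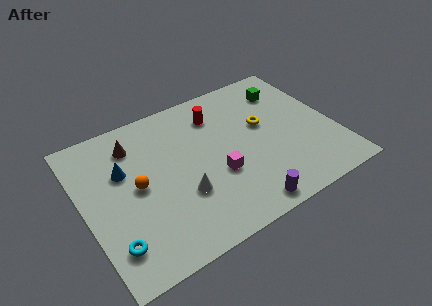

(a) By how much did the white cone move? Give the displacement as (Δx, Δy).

(-1.2, -0.8)

From the two frames, the white cone sits at roughly (5.8, 3.8) before and (4.6, 3.0) after.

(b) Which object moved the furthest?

the purple cylinder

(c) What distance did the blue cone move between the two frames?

2.1

The blue cone was near (3.3, 7.4) before and (2.1, 5.7) after, so it travelled √(1.2² + 1.7²) ≈ 2.1 units.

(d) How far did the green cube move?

2.2

From (11.4, 4.8) to (10.6, 6.9), the green cube covered √(0.8² + 2.1²) ≈ 2.2 units.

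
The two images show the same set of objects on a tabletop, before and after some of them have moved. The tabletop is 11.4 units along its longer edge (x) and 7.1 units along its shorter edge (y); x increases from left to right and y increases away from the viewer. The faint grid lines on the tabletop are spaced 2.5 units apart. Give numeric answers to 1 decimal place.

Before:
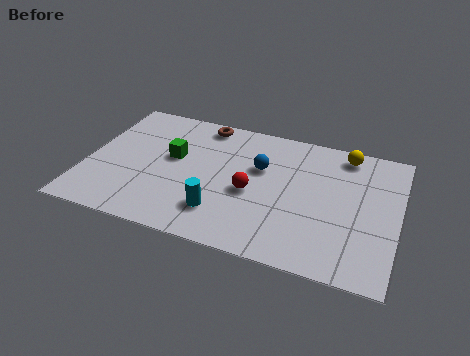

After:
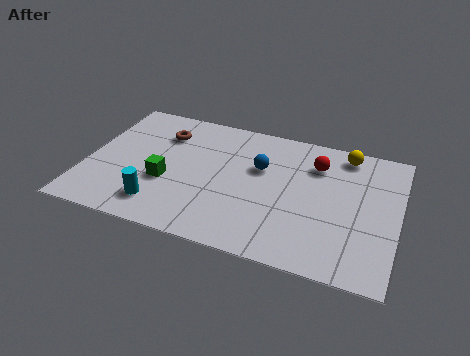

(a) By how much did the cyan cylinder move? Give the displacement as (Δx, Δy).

(-2.2, -0.3)

The cyan cylinder started near (5.1, 1.7) and ended near (2.9, 1.4).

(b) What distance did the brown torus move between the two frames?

1.7

From (4.0, 6.3) to (2.6, 5.3), the brown torus covered √(1.4² + 1.0²) ≈ 1.7 units.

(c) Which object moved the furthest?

the red sphere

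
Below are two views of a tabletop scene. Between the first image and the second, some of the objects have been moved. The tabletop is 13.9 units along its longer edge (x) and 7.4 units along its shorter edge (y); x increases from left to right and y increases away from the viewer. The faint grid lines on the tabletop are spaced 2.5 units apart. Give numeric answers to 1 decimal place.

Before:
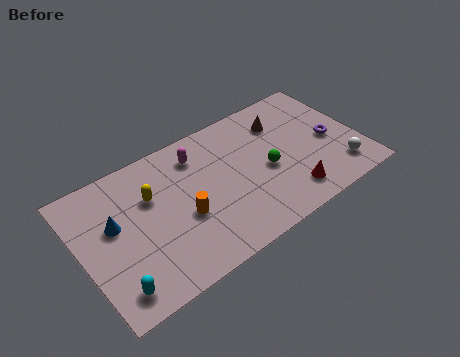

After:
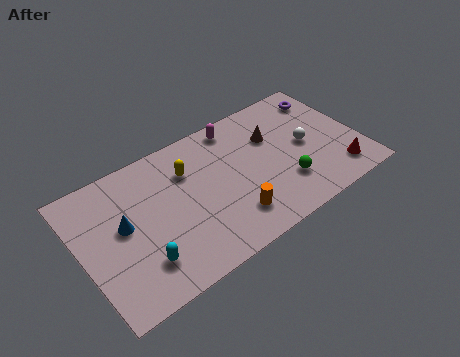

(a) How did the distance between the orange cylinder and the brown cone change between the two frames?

-1.8

They were about 6.1 units apart before and 4.3 after — 1.8 units closer together.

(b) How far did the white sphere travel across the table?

2.6

The white sphere was near (12.6, 1.5) before and (11.3, 3.7) after, so it travelled √(1.3² + 2.2²) ≈ 2.6 units.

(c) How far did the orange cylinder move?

2.6

From (4.9, 3.0) to (7.1, 1.7), the orange cylinder covered √(2.2² + 1.3²) ≈ 2.6 units.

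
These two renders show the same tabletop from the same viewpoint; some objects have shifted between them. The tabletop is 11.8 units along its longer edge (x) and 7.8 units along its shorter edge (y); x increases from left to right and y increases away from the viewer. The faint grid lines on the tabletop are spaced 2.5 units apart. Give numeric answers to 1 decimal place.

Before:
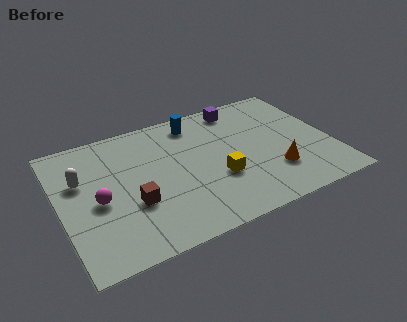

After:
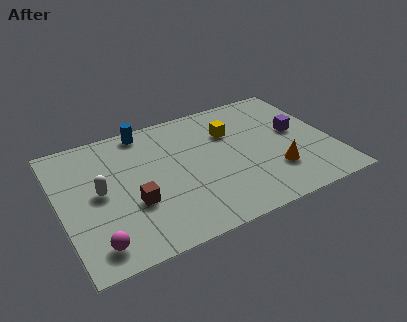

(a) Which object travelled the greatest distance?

the purple cube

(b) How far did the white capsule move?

1.2

From (1.0, 5.0) to (1.7, 4.0), the white capsule covered √(0.7² + 1.0²) ≈ 1.2 units.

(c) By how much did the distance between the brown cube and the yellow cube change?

+1.6

The distance was about 3.7 in the first image and 5.3 in the second, so they moved 1.6 units further apart.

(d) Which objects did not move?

the brown cube and the orange cone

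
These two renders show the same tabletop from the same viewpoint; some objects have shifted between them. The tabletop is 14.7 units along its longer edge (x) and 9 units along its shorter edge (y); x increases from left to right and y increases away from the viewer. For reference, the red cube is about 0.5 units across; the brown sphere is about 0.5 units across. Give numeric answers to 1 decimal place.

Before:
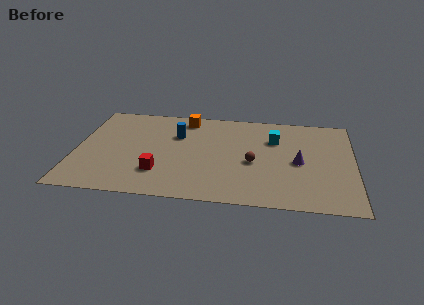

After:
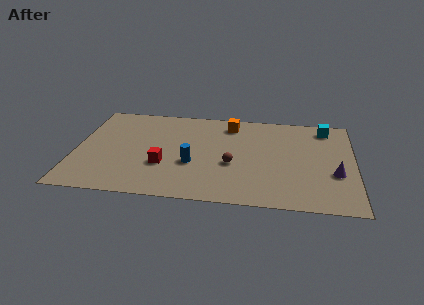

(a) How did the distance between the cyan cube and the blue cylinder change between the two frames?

+3.0

Before: roughly 5.2 units apart; after: 8.2. That's 3.0 units further apart.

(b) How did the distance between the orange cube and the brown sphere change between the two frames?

-1.5

Before: roughly 5.4 units apart; after: 3.9. That's 1.5 units closer together.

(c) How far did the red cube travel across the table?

0.7

The red cube moved from about (4.5, 2.4) to (4.7, 3.1), a distance of √(0.2² + 0.7²) ≈ 0.7.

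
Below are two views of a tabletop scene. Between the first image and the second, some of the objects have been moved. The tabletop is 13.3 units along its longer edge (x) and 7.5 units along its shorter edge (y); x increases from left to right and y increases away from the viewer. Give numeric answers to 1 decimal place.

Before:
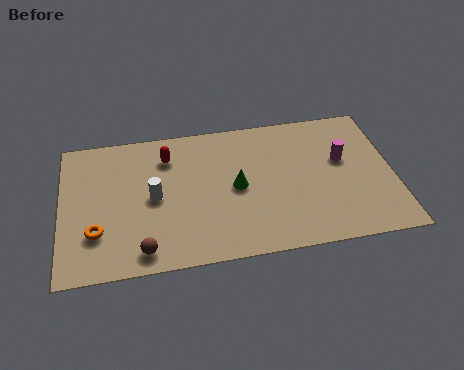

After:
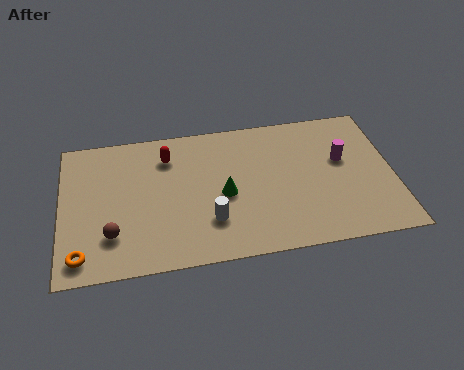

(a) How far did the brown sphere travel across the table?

1.6

The brown sphere moved from about (3.2, 1.0) to (2.0, 2.0), a distance of √(1.2² + 1.0²) ≈ 1.6.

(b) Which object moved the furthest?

the white cylinder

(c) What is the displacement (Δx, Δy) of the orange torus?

(-0.6, -1.1)

The orange torus was at about (1.4, 2.2) and moved to about (0.8, 1.1).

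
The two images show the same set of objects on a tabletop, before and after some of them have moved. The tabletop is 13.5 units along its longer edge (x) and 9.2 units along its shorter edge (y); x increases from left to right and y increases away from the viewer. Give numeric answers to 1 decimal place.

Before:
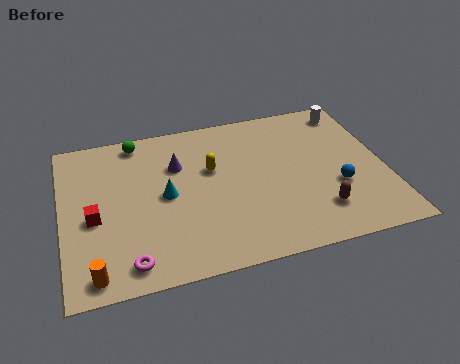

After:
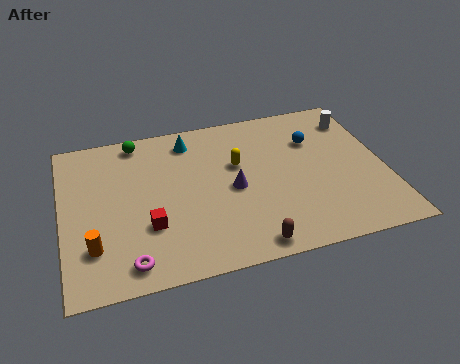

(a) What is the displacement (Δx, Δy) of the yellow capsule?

(1.1, 0.0)

The yellow capsule was at about (6.3, 5.7) and moved to about (7.4, 5.7).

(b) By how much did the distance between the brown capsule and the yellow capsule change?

-0.7

They were about 5.5 units apart before and 4.8 after — 0.7 units closer together.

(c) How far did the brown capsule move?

3.2

The brown capsule moved from about (10.5, 2.1) to (7.5, 0.9), a distance of √(3.0² + 1.2²) ≈ 3.2.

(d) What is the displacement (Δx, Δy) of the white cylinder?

(0.2, -0.6)

The white cylinder started near (12.4, 7.9) and ended near (12.6, 7.3).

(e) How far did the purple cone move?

3.0

From (4.9, 6.3) to (7.1, 4.3), the purple cone covered √(2.2² + 2.0²) ≈ 3.0 units.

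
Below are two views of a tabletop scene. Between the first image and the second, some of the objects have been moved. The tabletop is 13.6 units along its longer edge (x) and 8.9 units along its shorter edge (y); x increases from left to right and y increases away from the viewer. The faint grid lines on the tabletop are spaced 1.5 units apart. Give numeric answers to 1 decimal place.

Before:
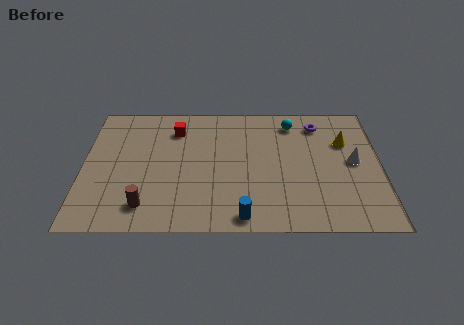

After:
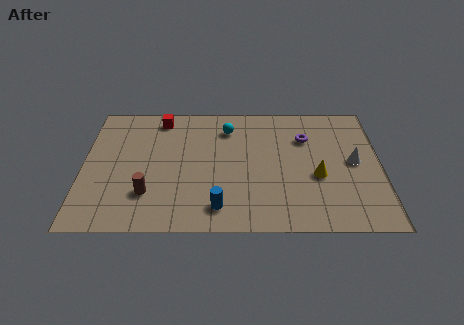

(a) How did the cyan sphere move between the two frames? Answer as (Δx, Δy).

(-3.0, -0.4)

The cyan sphere was at about (9.6, 7.4) and moved to about (6.6, 7.0).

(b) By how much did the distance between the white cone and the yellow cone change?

+0.5

The distance was about 1.5 in the first image and 2.0 in the second, so they moved 0.5 units further apart.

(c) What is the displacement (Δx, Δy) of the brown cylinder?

(0.1, 0.8)

From the two frames, the brown cylinder sits at roughly (2.9, 1.6) before and (3.0, 2.4) after.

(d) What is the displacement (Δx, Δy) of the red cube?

(-0.7, 0.8)

From the two frames, the red cube sits at roughly (4.2, 6.9) before and (3.5, 7.7) after.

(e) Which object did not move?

the white cone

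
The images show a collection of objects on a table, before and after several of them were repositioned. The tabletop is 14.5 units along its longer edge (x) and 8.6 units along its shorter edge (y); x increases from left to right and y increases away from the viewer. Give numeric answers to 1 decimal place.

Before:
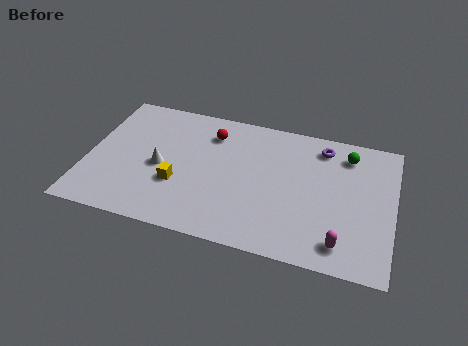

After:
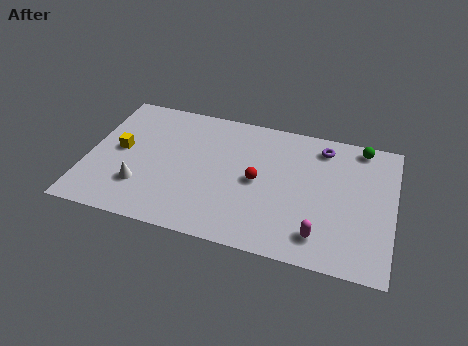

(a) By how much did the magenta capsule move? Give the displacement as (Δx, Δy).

(-1.0, 0.2)

The magenta capsule started near (12.2, 1.4) and ended near (11.2, 1.6).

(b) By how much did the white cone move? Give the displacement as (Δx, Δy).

(-0.8, -1.5)

The white cone was at about (3.5, 3.9) and moved to about (2.7, 2.4).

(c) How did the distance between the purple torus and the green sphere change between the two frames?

+0.7

They were about 1.2 units apart before and 1.9 after — 0.7 units further apart.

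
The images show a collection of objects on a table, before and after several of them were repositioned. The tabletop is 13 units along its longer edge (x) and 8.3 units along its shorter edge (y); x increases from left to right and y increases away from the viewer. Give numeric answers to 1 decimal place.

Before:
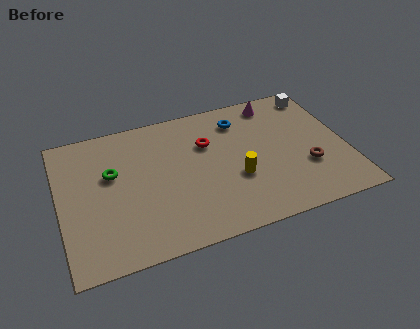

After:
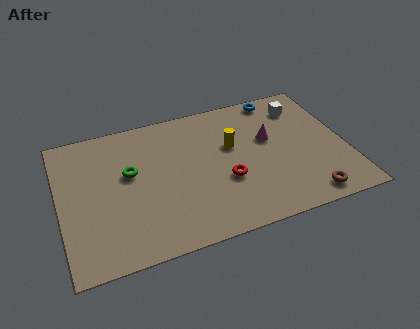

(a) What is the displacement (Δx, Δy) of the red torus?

(0.6, -2.5)

The red torus started near (6.8, 5.6) and ended near (7.4, 3.1).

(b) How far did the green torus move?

0.8

The green torus was near (2.4, 5.1) before and (3.2, 4.9) after, so it travelled √(0.8² + 0.2²) ≈ 0.8 units.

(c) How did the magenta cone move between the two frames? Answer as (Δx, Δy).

(-0.5, -2.2)

The magenta cone started near (10.1, 7.2) and ended near (9.6, 5.0).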